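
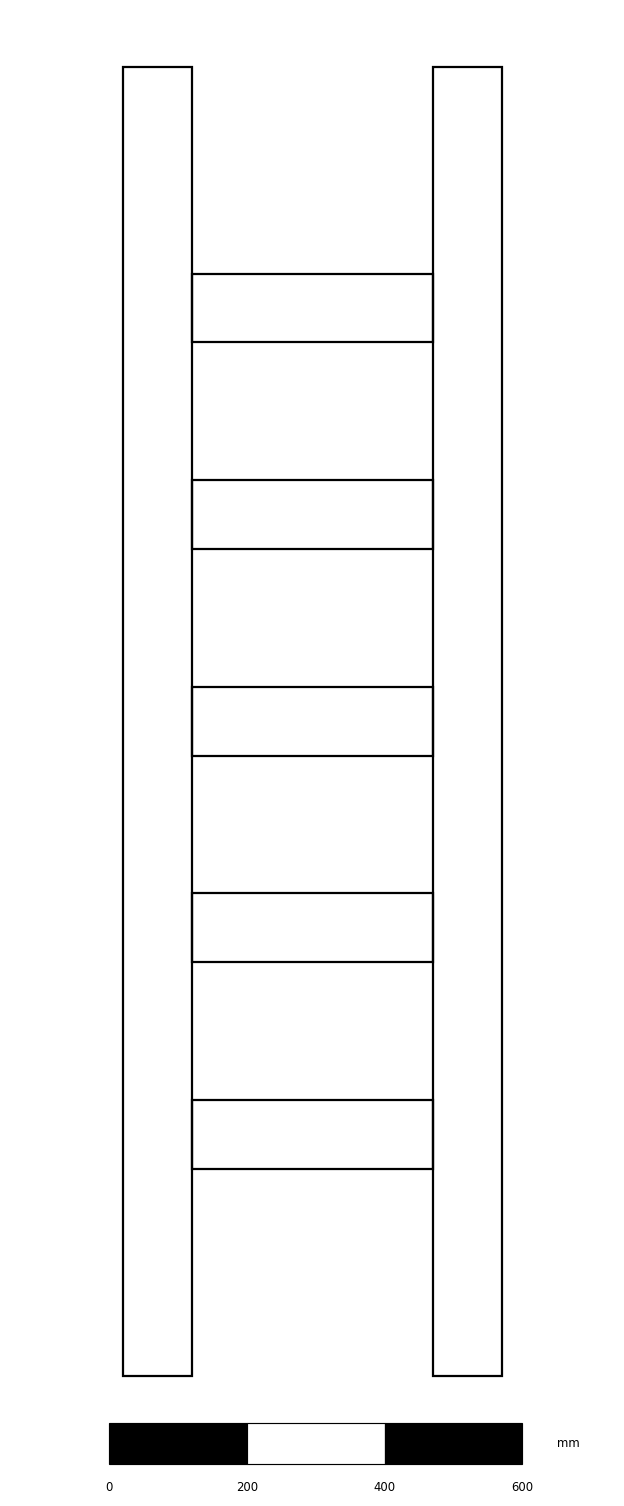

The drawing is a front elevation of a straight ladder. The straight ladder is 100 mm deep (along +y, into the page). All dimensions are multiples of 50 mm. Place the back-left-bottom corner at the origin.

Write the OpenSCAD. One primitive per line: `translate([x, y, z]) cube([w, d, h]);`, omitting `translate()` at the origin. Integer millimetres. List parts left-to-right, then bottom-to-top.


cube([100, 100, 1900]);
translate([100, 0, 300]) cube([350, 100, 100]);
translate([100, 0, 600]) cube([350, 100, 100]);
translate([100, 0, 900]) cube([350, 100, 100]);
translate([100, 0, 1200]) cube([350, 100, 100]);
translate([100, 0, 1500]) cube([350, 100, 100]);
translate([450, 0, 0]) cube([100, 100, 1900]);


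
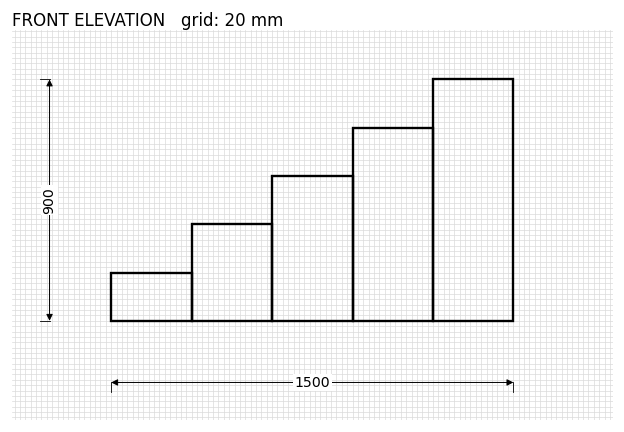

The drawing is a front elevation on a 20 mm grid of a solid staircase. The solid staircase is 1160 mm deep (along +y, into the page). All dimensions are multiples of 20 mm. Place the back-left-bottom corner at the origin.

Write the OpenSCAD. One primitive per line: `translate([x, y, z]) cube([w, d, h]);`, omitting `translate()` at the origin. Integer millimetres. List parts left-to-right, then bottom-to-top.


cube([300, 1160, 180]);
translate([300, 0, 0]) cube([300, 1160, 360]);
translate([600, 0, 0]) cube([300, 1160, 540]);
translate([900, 0, 0]) cube([300, 1160, 720]);
translate([1200, 0, 0]) cube([300, 1160, 900]);


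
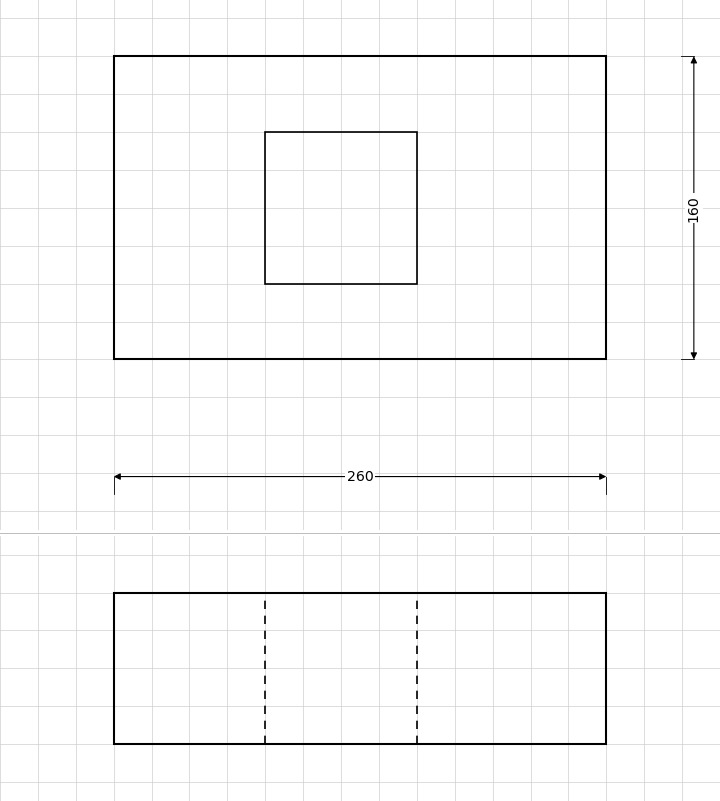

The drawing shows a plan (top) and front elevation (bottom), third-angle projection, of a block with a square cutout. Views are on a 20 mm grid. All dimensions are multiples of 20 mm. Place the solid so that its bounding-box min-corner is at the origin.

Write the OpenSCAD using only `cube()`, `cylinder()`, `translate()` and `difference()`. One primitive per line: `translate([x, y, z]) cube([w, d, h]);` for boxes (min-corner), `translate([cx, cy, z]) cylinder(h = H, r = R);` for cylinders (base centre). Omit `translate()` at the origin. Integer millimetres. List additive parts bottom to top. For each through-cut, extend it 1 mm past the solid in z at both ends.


difference() {
  cube([260, 160, 80]);
  translate([80, 40, -1]) cube([80, 80, 82]);
}


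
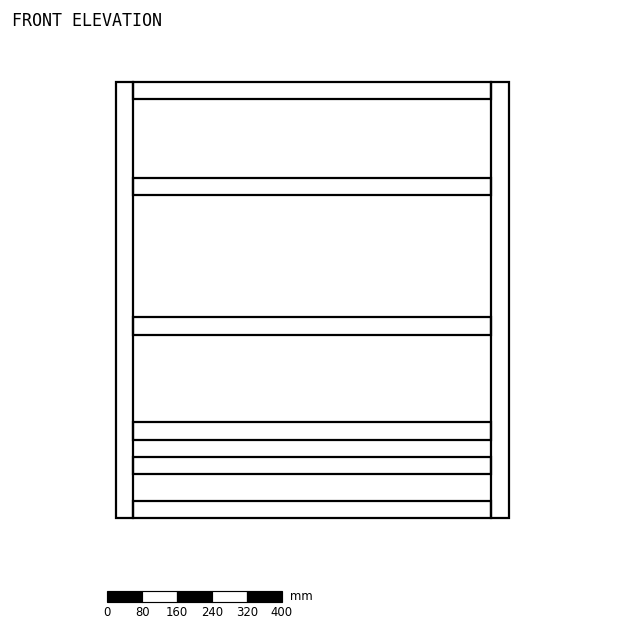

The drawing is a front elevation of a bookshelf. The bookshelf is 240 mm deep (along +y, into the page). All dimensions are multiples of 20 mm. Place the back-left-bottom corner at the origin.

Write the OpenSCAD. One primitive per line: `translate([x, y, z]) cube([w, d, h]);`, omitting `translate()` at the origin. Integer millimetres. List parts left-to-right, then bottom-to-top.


cube([40, 240, 1000]);
translate([40, 0, 0]) cube([820, 240, 40]);
translate([40, 0, 100]) cube([820, 240, 40]);
translate([40, 0, 180]) cube([820, 240, 40]);
translate([40, 0, 420]) cube([820, 240, 40]);
translate([40, 0, 740]) cube([820, 240, 40]);
translate([40, 0, 960]) cube([820, 240, 40]);
translate([860, 0, 0]) cube([40, 240, 1000]);


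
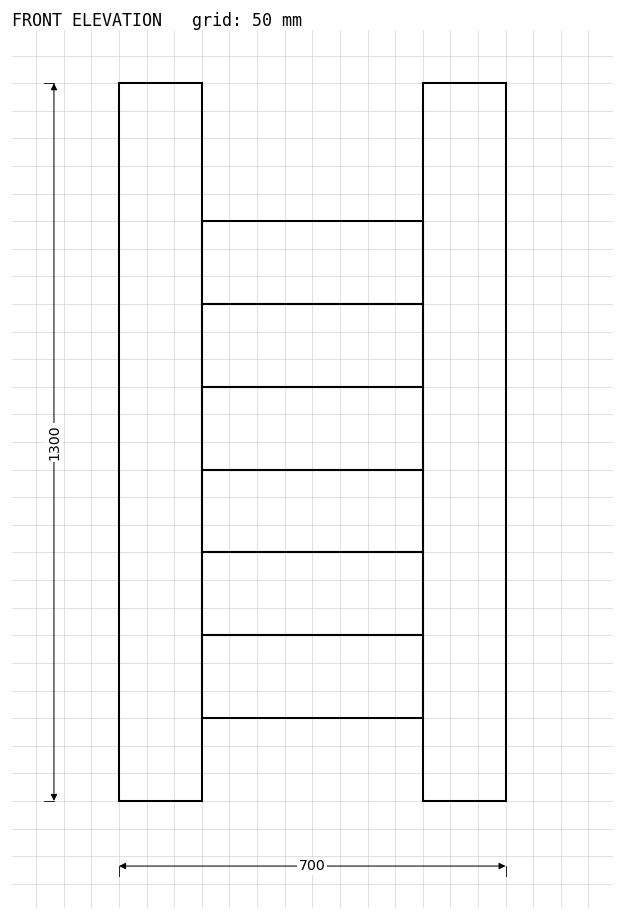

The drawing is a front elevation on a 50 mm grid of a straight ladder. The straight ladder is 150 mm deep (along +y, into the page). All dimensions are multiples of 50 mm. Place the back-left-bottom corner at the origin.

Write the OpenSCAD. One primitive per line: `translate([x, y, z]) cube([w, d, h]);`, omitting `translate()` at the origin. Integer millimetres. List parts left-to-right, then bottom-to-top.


cube([150, 150, 1300]);
translate([150, 0, 150]) cube([400, 150, 150]);
translate([150, 0, 300]) cube([400, 150, 150]);
translate([150, 0, 450]) cube([400, 150, 150]);
translate([150, 0, 600]) cube([400, 150, 150]);
translate([150, 0, 750]) cube([400, 150, 150]);
translate([150, 0, 900]) cube([400, 150, 150]);
translate([550, 0, 0]) cube([150, 150, 1300]);


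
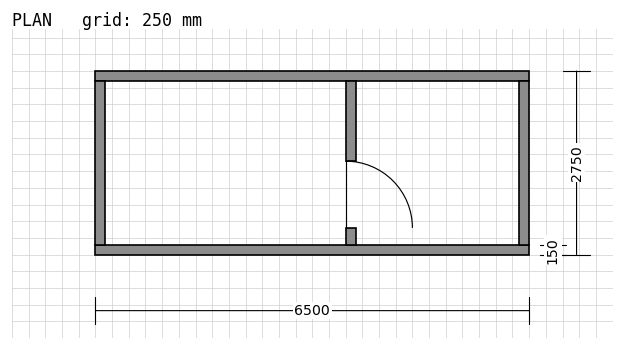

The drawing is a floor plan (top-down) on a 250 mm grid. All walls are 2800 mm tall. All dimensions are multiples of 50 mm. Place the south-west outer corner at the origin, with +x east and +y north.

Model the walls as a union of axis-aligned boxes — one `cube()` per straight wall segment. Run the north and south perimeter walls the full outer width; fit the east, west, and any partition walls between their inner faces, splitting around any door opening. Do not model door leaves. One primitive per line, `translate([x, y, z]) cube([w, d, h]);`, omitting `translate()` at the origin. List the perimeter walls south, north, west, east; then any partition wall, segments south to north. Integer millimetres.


cube([6500, 150, 2800]);
translate([0, 2600, 0]) cube([6500, 150, 2800]);
translate([0, 150, 0]) cube([150, 2450, 2800]);
translate([6350, 150, 0]) cube([150, 2450, 2800]);
translate([3750, 150, 0]) cube([150, 250, 2800]);
translate([3750, 1400, 0]) cube([150, 1200, 2800]);


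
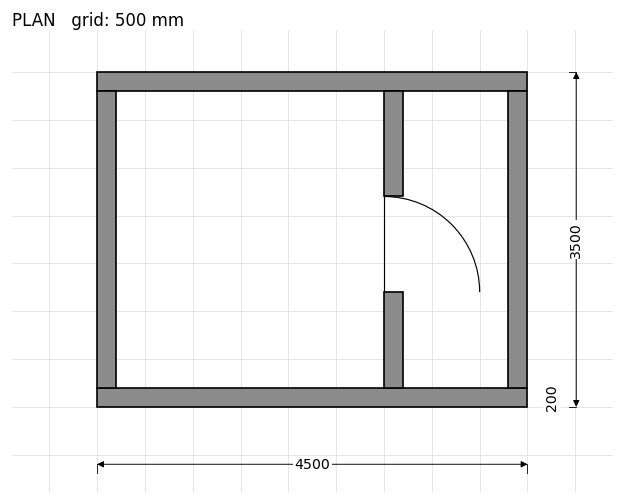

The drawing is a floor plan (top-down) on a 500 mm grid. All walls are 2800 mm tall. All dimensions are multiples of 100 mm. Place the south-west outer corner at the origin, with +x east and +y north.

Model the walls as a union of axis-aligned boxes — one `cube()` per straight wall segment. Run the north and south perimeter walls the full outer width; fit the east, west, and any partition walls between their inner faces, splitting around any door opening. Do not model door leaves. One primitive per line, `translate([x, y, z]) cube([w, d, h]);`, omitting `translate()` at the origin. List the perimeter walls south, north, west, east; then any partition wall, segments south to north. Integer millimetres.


cube([4500, 200, 2800]);
translate([0, 3300, 0]) cube([4500, 200, 2800]);
translate([0, 200, 0]) cube([200, 3100, 2800]);
translate([4300, 200, 0]) cube([200, 3100, 2800]);
translate([3000, 200, 0]) cube([200, 1000, 2800]);
translate([3000, 2200, 0]) cube([200, 1100, 2800]);


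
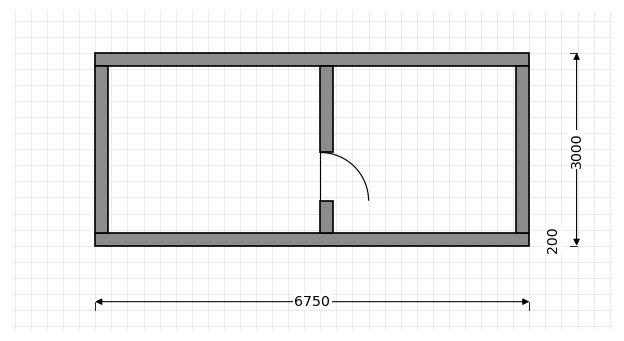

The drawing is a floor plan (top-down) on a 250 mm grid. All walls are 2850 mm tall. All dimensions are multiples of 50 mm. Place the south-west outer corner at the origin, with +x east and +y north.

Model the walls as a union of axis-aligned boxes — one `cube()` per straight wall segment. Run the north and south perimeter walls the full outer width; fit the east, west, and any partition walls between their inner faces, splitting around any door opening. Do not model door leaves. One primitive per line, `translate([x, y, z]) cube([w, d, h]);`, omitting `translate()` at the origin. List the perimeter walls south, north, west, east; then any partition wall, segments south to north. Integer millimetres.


cube([6750, 200, 2850]);
translate([0, 2800, 0]) cube([6750, 200, 2850]);
translate([0, 200, 0]) cube([200, 2600, 2850]);
translate([6550, 200, 0]) cube([200, 2600, 2850]);
translate([3500, 200, 0]) cube([200, 500, 2850]);
translate([3500, 1450, 0]) cube([200, 1350, 2850]);


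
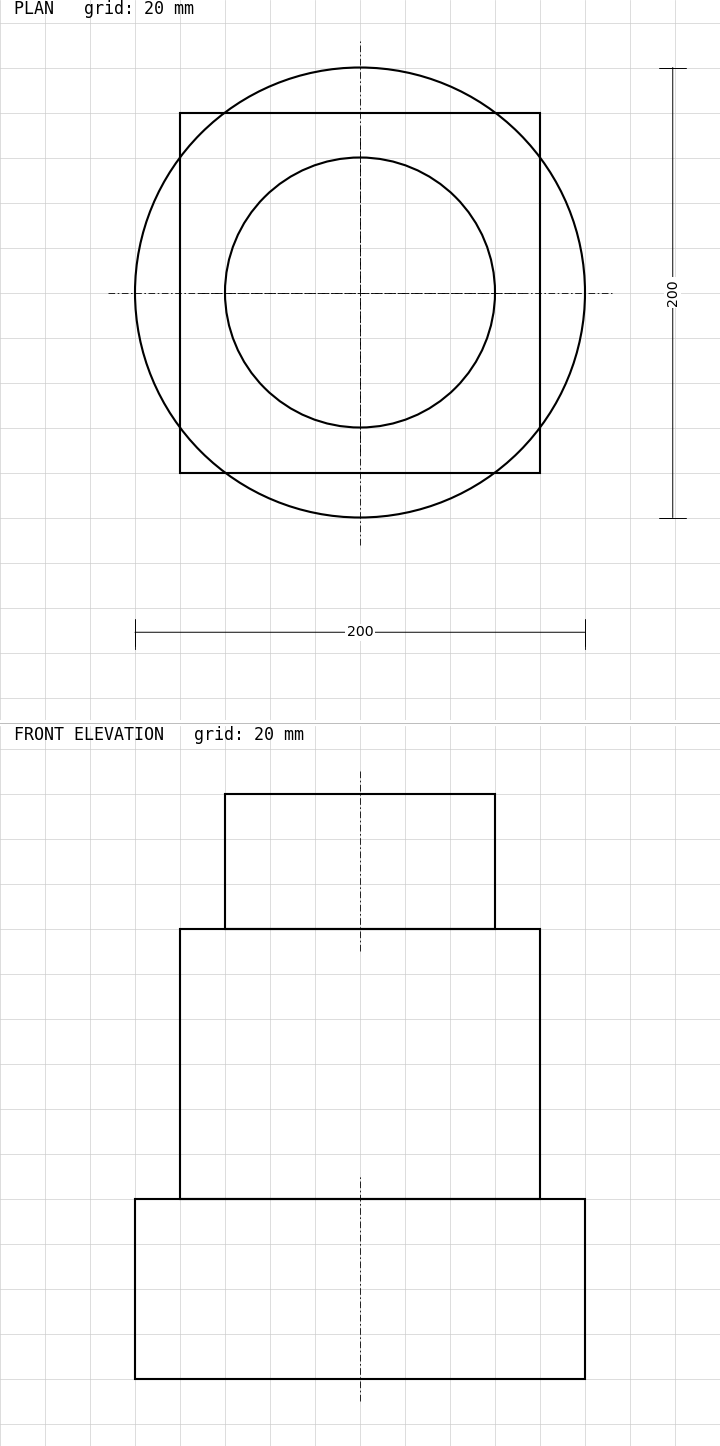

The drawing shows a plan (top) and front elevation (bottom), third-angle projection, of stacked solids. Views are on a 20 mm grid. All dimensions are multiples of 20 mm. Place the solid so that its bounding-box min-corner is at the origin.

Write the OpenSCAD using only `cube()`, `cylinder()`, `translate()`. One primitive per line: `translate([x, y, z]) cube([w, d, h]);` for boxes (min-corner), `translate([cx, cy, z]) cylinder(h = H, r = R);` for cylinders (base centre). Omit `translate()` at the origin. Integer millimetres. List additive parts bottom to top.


translate([100, 100, 0]) cylinder(h = 80, r = 100);
translate([20, 20, 80]) cube([160, 160, 120]);
translate([100, 100, 200]) cylinder(h = 60, r = 60);


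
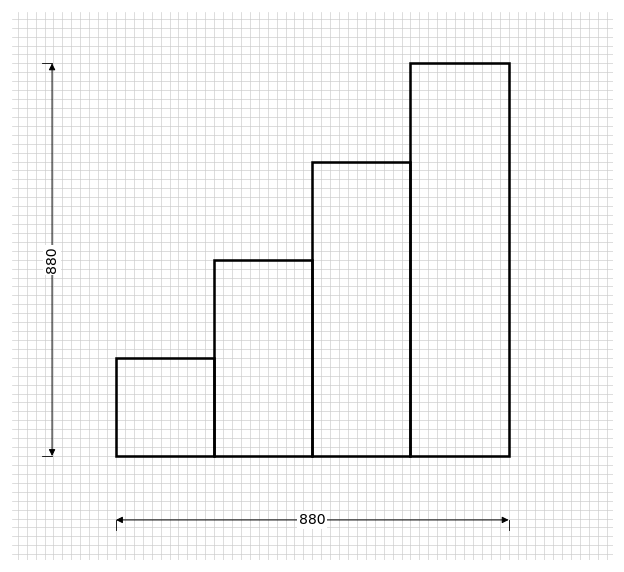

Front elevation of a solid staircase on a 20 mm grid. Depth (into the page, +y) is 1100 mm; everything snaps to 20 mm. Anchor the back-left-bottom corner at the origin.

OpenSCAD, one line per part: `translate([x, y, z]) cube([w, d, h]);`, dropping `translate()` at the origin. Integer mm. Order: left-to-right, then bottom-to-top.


cube([220, 1100, 220]);
translate([220, 0, 0]) cube([220, 1100, 440]);
translate([440, 0, 0]) cube([220, 1100, 660]);
translate([660, 0, 0]) cube([220, 1100, 880]);


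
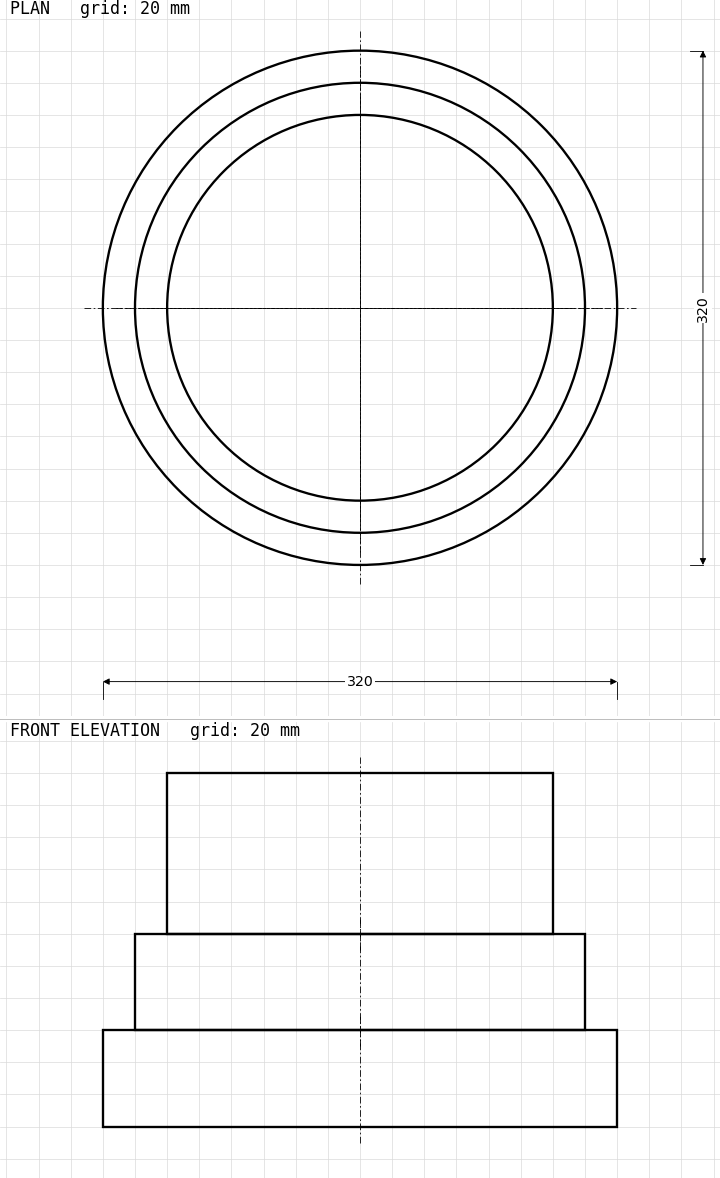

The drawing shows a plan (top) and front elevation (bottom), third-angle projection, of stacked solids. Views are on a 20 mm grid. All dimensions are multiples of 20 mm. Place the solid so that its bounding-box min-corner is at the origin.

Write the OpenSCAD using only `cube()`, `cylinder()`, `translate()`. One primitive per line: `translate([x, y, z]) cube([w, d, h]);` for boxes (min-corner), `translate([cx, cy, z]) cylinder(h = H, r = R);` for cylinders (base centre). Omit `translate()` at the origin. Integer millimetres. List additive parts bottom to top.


translate([160, 160, 0]) cylinder(h = 60, r = 160);
translate([160, 160, 60]) cylinder(h = 60, r = 140);
translate([160, 160, 120]) cylinder(h = 100, r = 120);


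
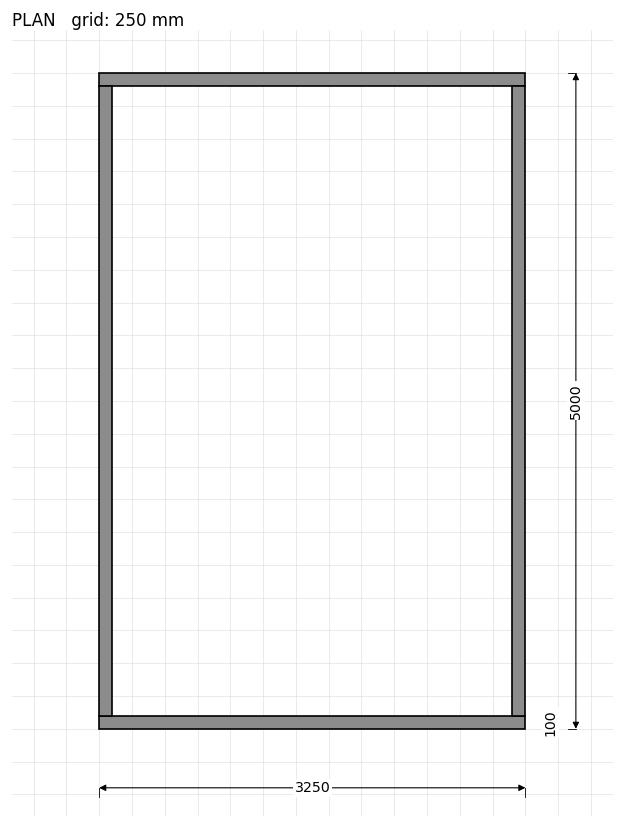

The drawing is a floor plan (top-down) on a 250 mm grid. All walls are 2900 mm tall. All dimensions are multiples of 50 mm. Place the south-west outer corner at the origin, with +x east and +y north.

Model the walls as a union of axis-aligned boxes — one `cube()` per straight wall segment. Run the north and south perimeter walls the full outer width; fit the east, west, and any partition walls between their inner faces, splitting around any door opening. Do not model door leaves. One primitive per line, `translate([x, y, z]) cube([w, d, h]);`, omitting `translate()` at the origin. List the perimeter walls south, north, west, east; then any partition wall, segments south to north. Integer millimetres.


cube([3250, 100, 2900]);
translate([0, 4900, 0]) cube([3250, 100, 2900]);
translate([0, 100, 0]) cube([100, 4800, 2900]);
translate([3150, 100, 0]) cube([100, 4800, 2900]);


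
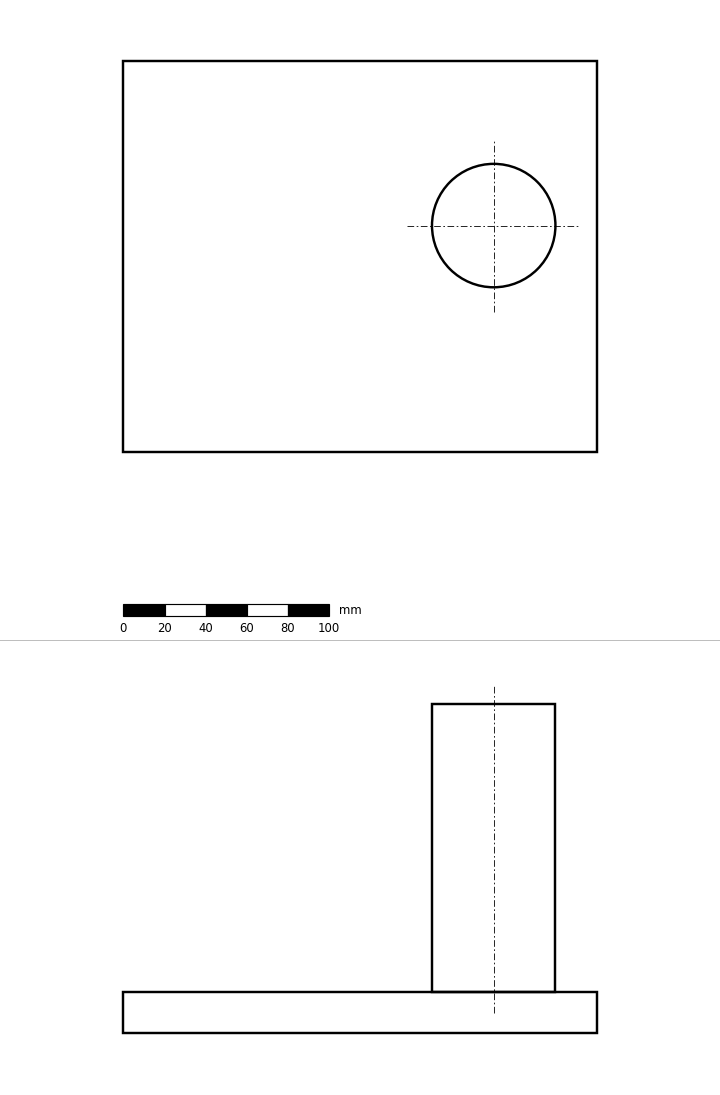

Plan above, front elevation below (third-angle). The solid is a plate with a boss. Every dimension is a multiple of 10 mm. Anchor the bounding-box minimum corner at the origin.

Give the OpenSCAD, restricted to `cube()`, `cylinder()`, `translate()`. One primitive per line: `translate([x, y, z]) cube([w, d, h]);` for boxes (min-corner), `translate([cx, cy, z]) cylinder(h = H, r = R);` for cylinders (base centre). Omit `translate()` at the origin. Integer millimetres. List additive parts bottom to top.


cube([230, 190, 20]);
translate([180, 110, 20]) cylinder(h = 140, r = 30);


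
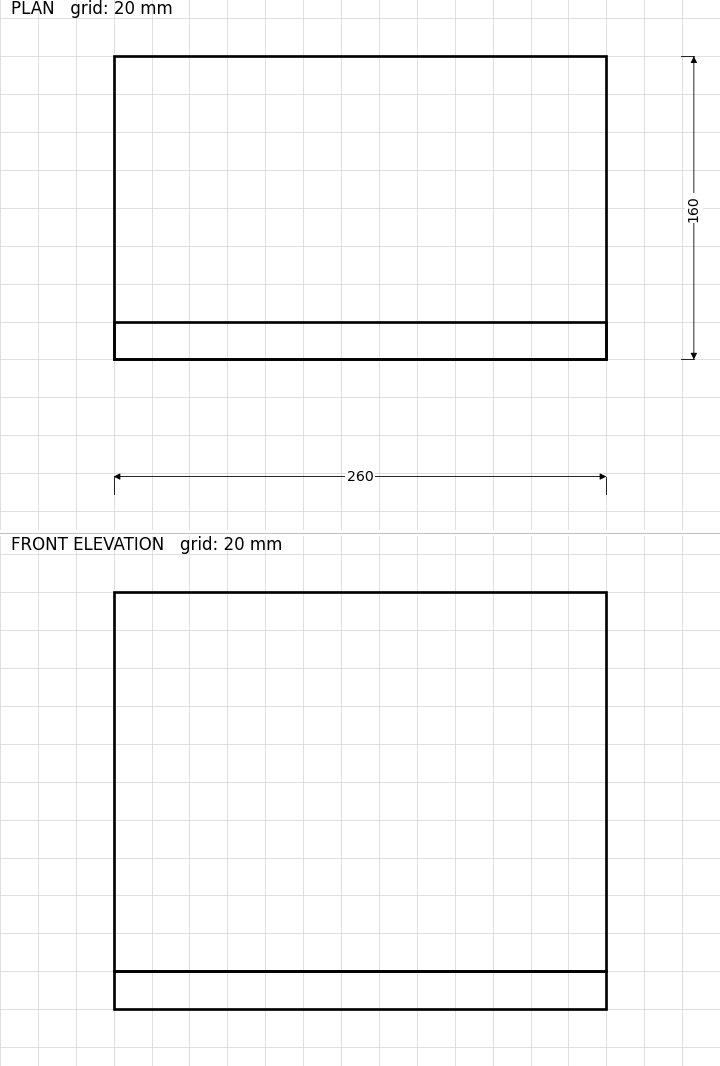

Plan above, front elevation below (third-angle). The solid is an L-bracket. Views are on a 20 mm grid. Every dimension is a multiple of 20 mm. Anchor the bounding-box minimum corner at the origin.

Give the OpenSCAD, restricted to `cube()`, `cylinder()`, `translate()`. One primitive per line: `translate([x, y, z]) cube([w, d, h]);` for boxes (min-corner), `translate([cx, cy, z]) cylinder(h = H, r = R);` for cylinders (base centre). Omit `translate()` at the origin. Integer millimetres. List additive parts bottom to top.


cube([260, 160, 20]);
translate([0, 0, 20]) cube([260, 20, 200]);


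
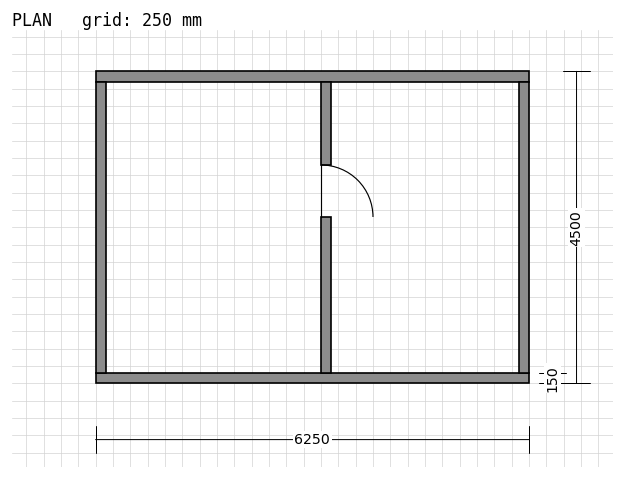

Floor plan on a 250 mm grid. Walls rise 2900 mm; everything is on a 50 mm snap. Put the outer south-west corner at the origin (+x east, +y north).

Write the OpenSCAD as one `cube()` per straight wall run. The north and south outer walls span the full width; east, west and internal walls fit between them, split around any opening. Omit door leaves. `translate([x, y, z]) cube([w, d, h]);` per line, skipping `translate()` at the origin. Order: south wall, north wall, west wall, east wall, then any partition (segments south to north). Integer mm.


cube([6250, 150, 2900]);
translate([0, 4350, 0]) cube([6250, 150, 2900]);
translate([0, 150, 0]) cube([150, 4200, 2900]);
translate([6100, 150, 0]) cube([150, 4200, 2900]);
translate([3250, 150, 0]) cube([150, 2250, 2900]);
translate([3250, 3150, 0]) cube([150, 1200, 2900]);


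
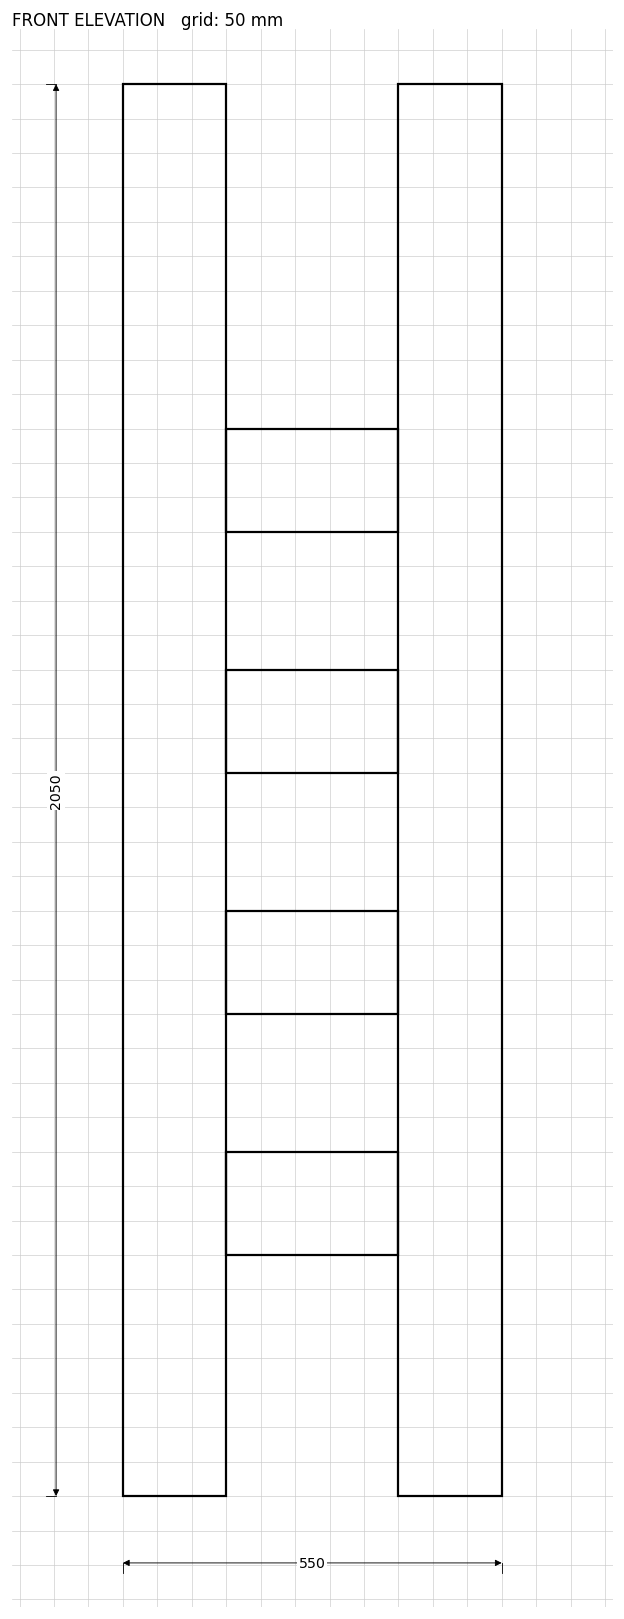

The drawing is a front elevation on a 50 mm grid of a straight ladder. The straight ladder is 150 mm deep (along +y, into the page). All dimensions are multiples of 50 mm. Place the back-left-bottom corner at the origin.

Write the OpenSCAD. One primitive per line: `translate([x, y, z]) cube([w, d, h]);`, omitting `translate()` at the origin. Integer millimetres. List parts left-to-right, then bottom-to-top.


cube([150, 150, 2050]);
translate([150, 0, 350]) cube([250, 150, 150]);
translate([150, 0, 700]) cube([250, 150, 150]);
translate([150, 0, 1050]) cube([250, 150, 150]);
translate([150, 0, 1400]) cube([250, 150, 150]);
translate([400, 0, 0]) cube([150, 150, 2050]);


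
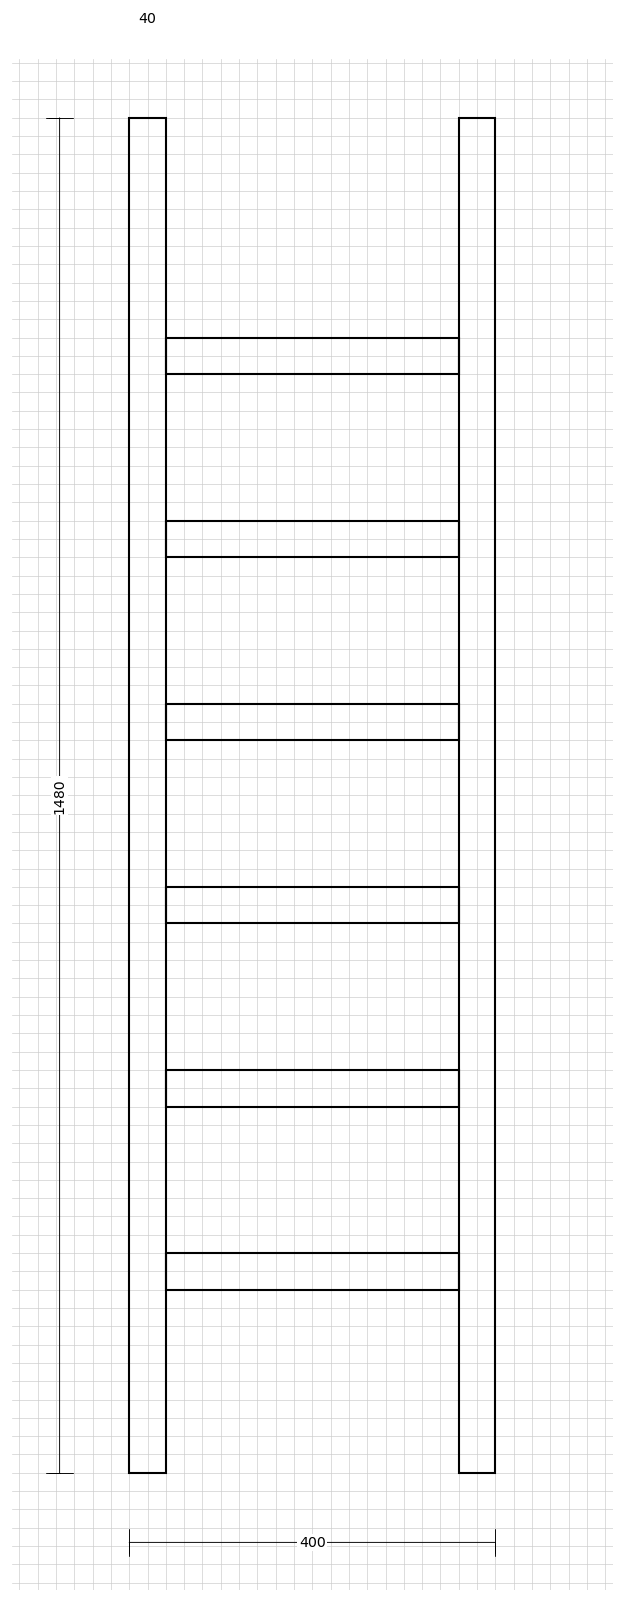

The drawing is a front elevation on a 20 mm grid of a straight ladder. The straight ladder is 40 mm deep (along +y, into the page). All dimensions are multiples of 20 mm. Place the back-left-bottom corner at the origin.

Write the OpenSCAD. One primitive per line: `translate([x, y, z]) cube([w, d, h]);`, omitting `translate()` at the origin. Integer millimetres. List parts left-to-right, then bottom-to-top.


cube([40, 40, 1480]);
translate([40, 0, 200]) cube([320, 40, 40]);
translate([40, 0, 400]) cube([320, 40, 40]);
translate([40, 0, 600]) cube([320, 40, 40]);
translate([40, 0, 800]) cube([320, 40, 40]);
translate([40, 0, 1000]) cube([320, 40, 40]);
translate([40, 0, 1200]) cube([320, 40, 40]);
translate([360, 0, 0]) cube([40, 40, 1480]);


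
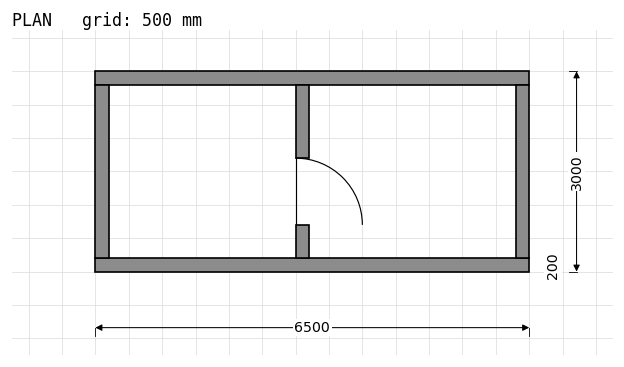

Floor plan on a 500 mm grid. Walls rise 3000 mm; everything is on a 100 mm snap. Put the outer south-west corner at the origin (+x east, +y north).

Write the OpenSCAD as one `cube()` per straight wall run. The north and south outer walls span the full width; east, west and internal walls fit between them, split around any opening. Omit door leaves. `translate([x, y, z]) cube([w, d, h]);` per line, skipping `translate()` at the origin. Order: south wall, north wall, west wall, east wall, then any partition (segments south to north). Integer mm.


cube([6500, 200, 3000]);
translate([0, 2800, 0]) cube([6500, 200, 3000]);
translate([0, 200, 0]) cube([200, 2600, 3000]);
translate([6300, 200, 0]) cube([200, 2600, 3000]);
translate([3000, 200, 0]) cube([200, 500, 3000]);
translate([3000, 1700, 0]) cube([200, 1100, 3000]);


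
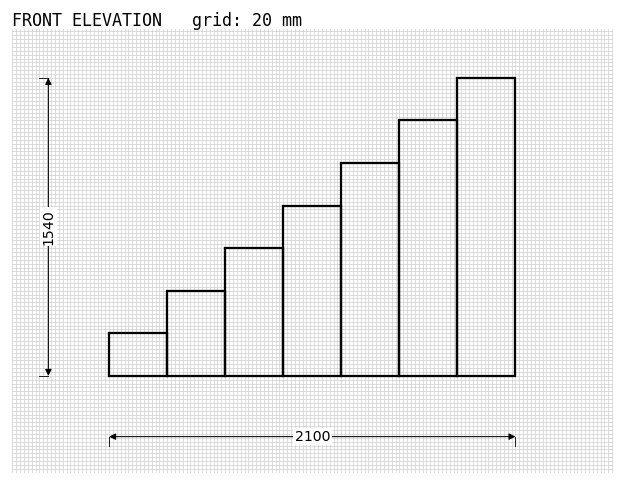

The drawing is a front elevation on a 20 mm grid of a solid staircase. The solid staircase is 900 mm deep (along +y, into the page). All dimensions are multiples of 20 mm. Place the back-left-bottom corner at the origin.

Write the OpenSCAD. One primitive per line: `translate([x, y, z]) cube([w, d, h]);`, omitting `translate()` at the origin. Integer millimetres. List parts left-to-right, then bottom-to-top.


cube([300, 900, 220]);
translate([300, 0, 0]) cube([300, 900, 440]);
translate([600, 0, 0]) cube([300, 900, 660]);
translate([900, 0, 0]) cube([300, 900, 880]);
translate([1200, 0, 0]) cube([300, 900, 1100]);
translate([1500, 0, 0]) cube([300, 900, 1320]);
translate([1800, 0, 0]) cube([300, 900, 1540]);


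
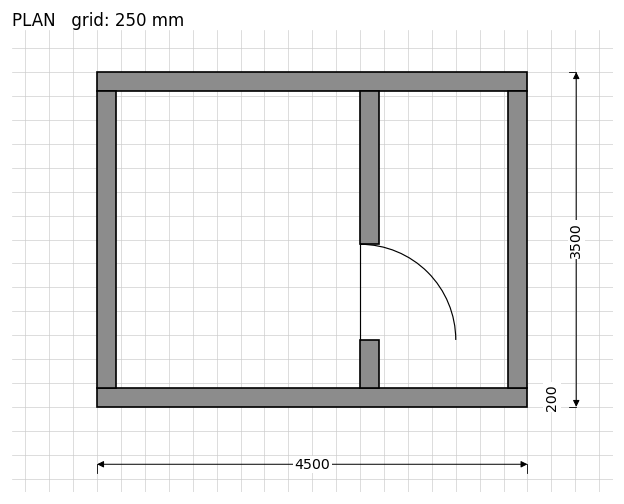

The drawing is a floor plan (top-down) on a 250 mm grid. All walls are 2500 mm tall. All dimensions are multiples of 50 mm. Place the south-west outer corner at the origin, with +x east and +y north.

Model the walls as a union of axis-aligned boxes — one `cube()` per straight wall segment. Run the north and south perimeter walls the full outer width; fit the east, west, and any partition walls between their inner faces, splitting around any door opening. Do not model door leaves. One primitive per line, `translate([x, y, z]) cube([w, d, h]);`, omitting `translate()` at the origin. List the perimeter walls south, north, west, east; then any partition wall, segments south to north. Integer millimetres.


cube([4500, 200, 2500]);
translate([0, 3300, 0]) cube([4500, 200, 2500]);
translate([0, 200, 0]) cube([200, 3100, 2500]);
translate([4300, 200, 0]) cube([200, 3100, 2500]);
translate([2750, 200, 0]) cube([200, 500, 2500]);
translate([2750, 1700, 0]) cube([200, 1600, 2500]);


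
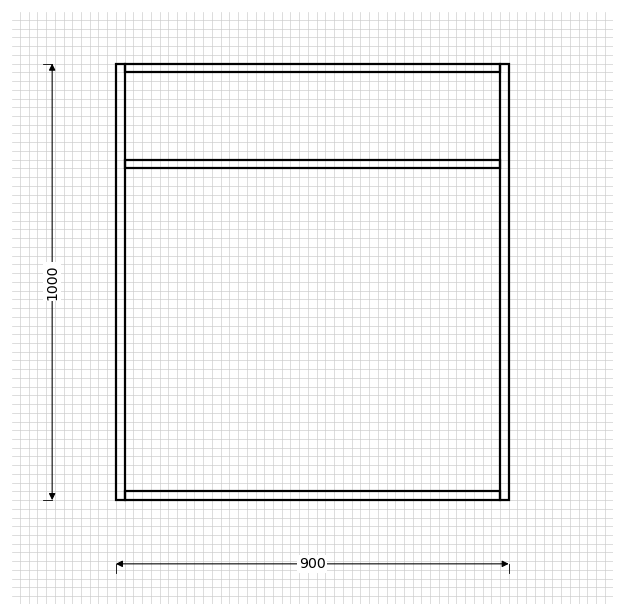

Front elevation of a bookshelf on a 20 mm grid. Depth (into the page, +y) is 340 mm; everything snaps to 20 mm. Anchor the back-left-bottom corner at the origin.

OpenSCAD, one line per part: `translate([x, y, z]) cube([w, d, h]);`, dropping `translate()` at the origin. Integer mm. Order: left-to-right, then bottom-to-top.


cube([20, 340, 1000]);
translate([20, 0, 0]) cube([860, 340, 20]);
translate([20, 0, 760]) cube([860, 340, 20]);
translate([20, 0, 980]) cube([860, 340, 20]);
translate([880, 0, 0]) cube([20, 340, 1000]);


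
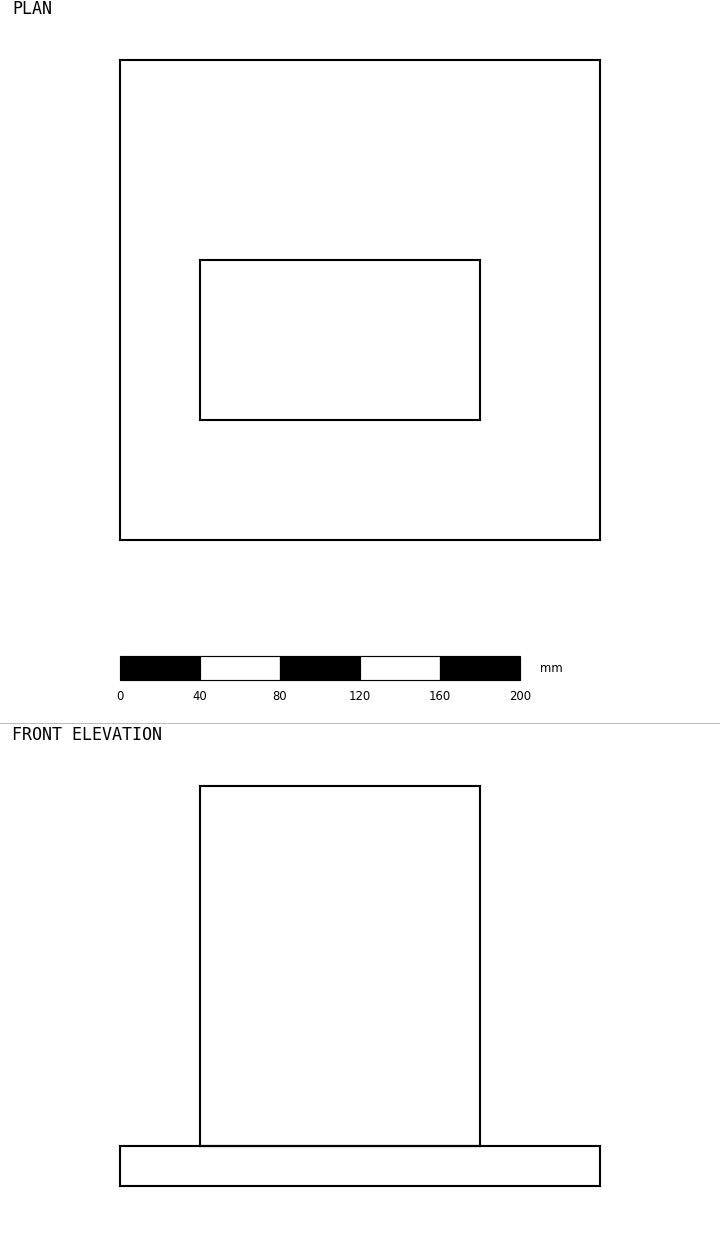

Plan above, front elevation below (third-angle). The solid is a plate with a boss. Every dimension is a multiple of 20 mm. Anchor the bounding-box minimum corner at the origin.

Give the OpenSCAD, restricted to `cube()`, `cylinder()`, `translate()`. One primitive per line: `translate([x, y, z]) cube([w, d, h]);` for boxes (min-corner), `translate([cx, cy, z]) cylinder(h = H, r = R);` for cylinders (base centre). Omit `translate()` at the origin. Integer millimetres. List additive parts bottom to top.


cube([240, 240, 20]);
translate([40, 60, 20]) cube([140, 80, 180]);


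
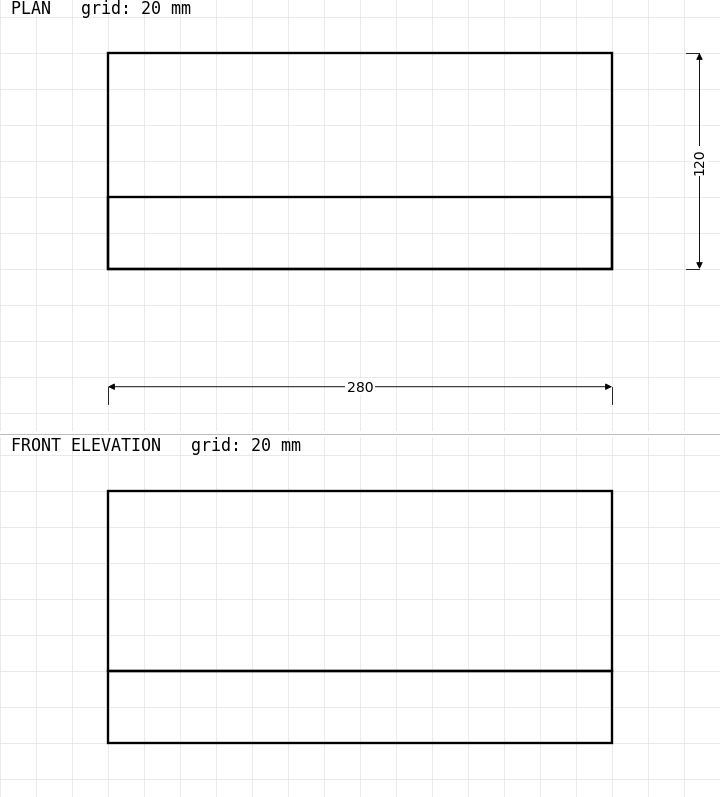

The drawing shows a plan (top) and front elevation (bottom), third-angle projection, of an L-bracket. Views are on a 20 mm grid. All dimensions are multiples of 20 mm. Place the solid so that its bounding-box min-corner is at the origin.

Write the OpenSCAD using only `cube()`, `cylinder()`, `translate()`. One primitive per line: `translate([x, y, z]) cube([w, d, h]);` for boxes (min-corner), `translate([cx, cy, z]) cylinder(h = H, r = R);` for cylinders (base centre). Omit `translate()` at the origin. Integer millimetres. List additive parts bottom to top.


cube([280, 120, 40]);
translate([0, 0, 40]) cube([280, 40, 100]);


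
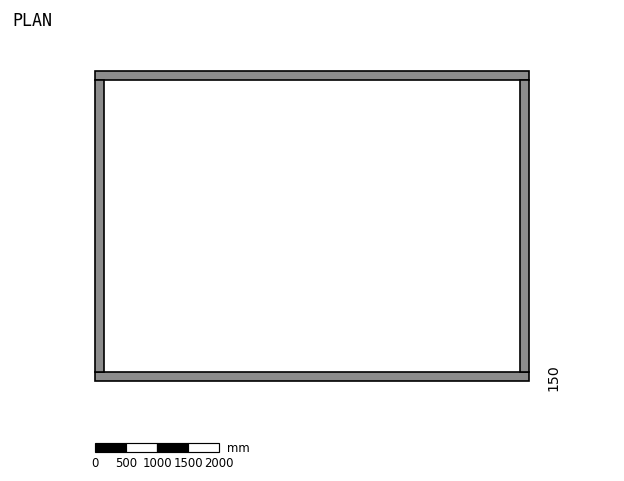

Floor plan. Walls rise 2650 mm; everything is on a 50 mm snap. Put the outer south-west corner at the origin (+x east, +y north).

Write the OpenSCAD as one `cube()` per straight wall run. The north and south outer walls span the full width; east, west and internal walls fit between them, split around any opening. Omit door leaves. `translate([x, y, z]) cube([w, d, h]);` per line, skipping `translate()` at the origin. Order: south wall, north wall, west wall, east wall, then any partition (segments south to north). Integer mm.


cube([7000, 150, 2650]);
translate([0, 4850, 0]) cube([7000, 150, 2650]);
translate([0, 150, 0]) cube([150, 4700, 2650]);
translate([6850, 150, 0]) cube([150, 4700, 2650]);


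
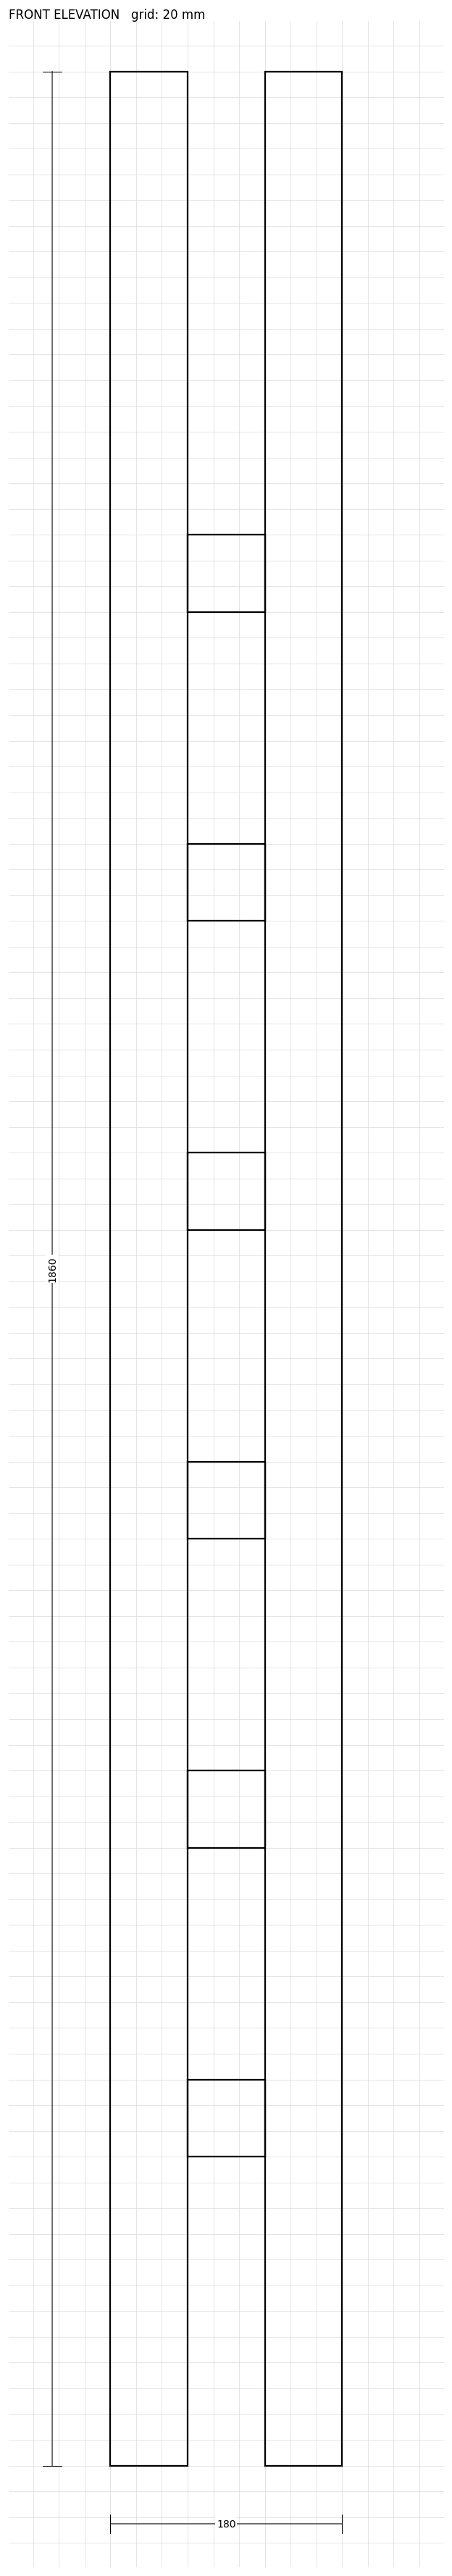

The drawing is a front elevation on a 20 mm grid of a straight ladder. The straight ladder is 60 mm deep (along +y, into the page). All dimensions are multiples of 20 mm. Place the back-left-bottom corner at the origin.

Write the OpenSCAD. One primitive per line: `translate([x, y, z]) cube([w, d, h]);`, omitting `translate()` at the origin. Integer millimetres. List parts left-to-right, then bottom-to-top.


cube([60, 60, 1860]);
translate([60, 0, 240]) cube([60, 60, 60]);
translate([60, 0, 480]) cube([60, 60, 60]);
translate([60, 0, 720]) cube([60, 60, 60]);
translate([60, 0, 960]) cube([60, 60, 60]);
translate([60, 0, 1200]) cube([60, 60, 60]);
translate([60, 0, 1440]) cube([60, 60, 60]);
translate([120, 0, 0]) cube([60, 60, 1860]);


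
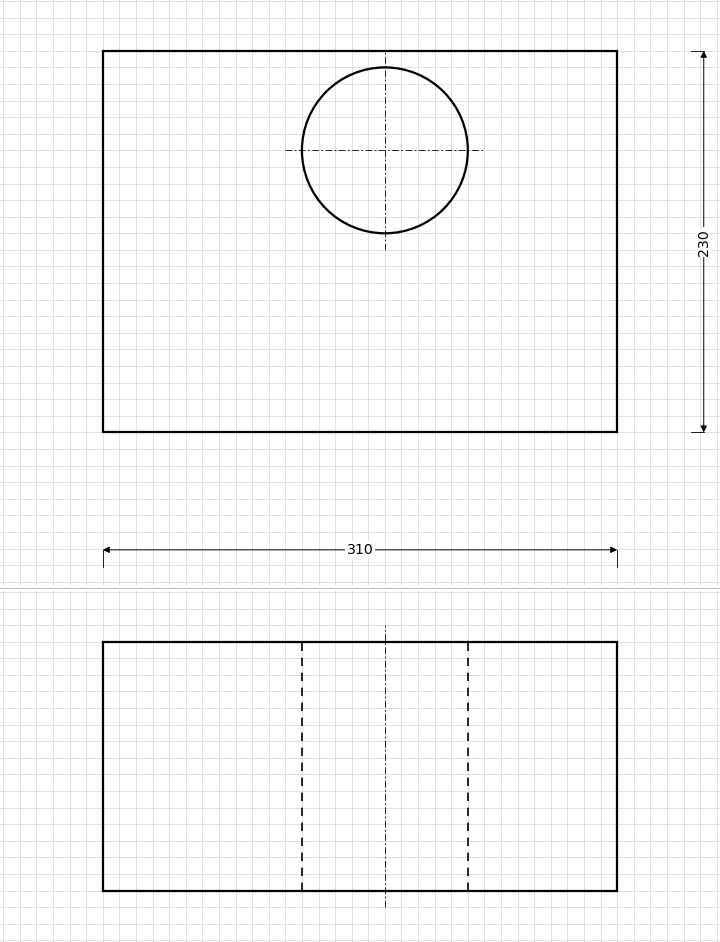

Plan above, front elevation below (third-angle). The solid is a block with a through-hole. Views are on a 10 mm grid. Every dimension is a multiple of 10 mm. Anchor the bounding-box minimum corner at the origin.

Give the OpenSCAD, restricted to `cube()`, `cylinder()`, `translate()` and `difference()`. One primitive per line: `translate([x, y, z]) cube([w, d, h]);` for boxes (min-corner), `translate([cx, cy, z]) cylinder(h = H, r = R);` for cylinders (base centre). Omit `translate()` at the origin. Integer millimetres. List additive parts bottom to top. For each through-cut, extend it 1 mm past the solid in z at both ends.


difference() {
  cube([310, 230, 150]);
  translate([170, 170, -1]) cylinder(h = 152, r = 50);
}


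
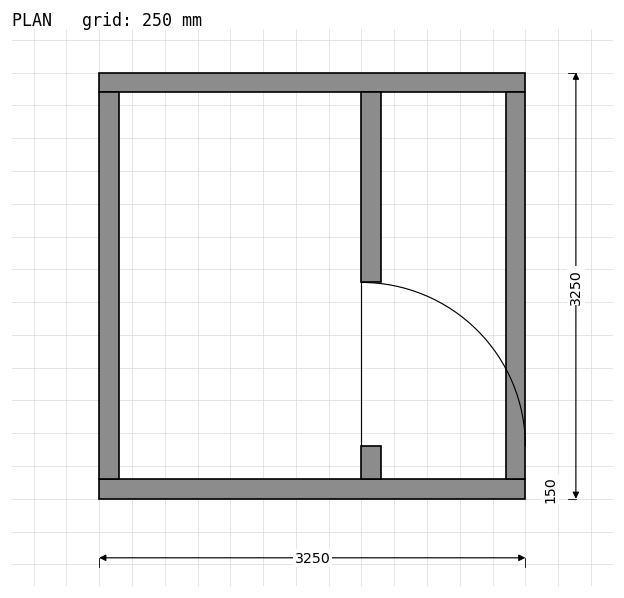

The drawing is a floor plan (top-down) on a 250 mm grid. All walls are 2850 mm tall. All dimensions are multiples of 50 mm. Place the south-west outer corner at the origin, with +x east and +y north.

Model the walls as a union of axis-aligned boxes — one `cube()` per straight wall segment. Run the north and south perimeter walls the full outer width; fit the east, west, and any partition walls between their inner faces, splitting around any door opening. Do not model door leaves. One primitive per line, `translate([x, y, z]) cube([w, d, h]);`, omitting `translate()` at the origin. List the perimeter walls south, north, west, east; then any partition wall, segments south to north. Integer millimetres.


cube([3250, 150, 2850]);
translate([0, 3100, 0]) cube([3250, 150, 2850]);
translate([0, 150, 0]) cube([150, 2950, 2850]);
translate([3100, 150, 0]) cube([150, 2950, 2850]);
translate([2000, 150, 0]) cube([150, 250, 2850]);
translate([2000, 1650, 0]) cube([150, 1450, 2850]);


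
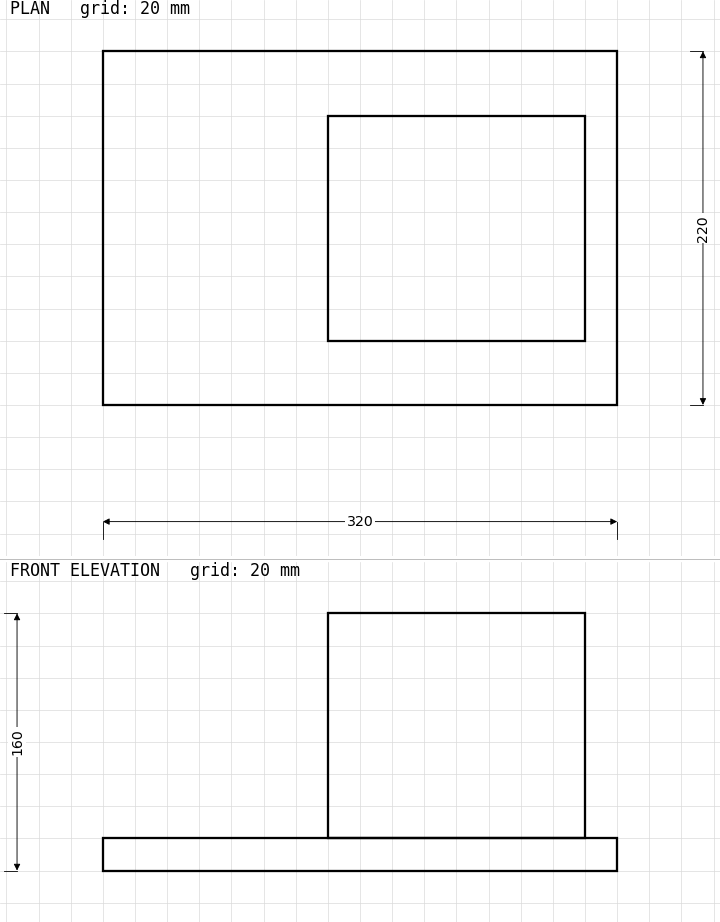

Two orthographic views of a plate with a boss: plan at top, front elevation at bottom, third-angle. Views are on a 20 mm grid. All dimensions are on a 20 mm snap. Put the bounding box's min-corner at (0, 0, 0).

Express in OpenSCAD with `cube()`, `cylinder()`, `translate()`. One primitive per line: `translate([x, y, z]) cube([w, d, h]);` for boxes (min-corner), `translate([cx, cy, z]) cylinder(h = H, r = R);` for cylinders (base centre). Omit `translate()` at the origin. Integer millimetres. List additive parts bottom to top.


cube([320, 220, 20]);
translate([140, 40, 20]) cube([160, 140, 140]);


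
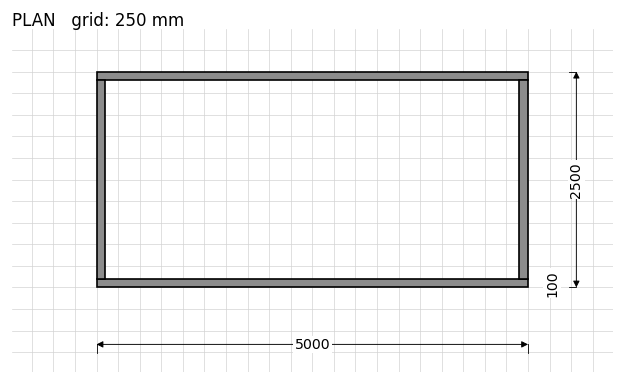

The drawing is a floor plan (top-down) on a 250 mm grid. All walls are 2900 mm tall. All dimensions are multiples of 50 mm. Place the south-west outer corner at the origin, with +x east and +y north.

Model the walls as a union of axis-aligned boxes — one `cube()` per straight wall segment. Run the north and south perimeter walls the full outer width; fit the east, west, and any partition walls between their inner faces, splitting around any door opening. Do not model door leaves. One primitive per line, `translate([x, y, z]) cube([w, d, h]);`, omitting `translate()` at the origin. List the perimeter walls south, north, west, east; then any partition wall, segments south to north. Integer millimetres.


cube([5000, 100, 2900]);
translate([0, 2400, 0]) cube([5000, 100, 2900]);
translate([0, 100, 0]) cube([100, 2300, 2900]);
translate([4900, 100, 0]) cube([100, 2300, 2900]);


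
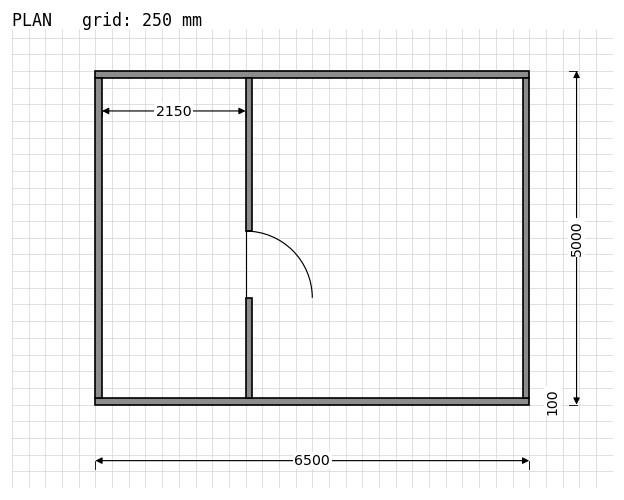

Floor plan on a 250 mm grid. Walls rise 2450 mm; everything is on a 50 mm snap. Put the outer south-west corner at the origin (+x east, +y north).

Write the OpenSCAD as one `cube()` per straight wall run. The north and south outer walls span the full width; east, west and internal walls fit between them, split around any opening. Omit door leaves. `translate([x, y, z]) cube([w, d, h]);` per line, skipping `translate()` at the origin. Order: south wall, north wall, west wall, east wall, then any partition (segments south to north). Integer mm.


cube([6500, 100, 2450]);
translate([0, 4900, 0]) cube([6500, 100, 2450]);
translate([0, 100, 0]) cube([100, 4800, 2450]);
translate([6400, 100, 0]) cube([100, 4800, 2450]);
translate([2250, 100, 0]) cube([100, 1500, 2450]);
translate([2250, 2600, 0]) cube([100, 2300, 2450]);


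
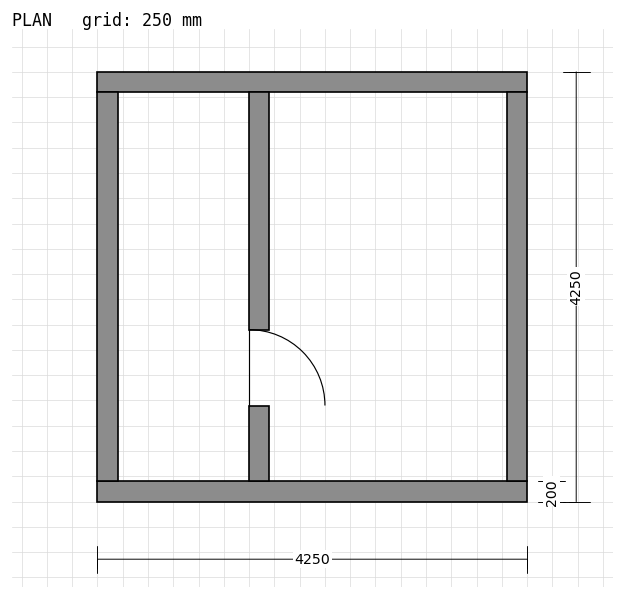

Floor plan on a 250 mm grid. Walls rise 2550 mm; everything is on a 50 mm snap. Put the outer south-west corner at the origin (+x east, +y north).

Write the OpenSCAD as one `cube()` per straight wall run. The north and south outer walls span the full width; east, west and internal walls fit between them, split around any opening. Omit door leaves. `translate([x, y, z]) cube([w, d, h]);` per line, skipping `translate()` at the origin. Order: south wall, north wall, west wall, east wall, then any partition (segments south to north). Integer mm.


cube([4250, 200, 2550]);
translate([0, 4050, 0]) cube([4250, 200, 2550]);
translate([0, 200, 0]) cube([200, 3850, 2550]);
translate([4050, 200, 0]) cube([200, 3850, 2550]);
translate([1500, 200, 0]) cube([200, 750, 2550]);
translate([1500, 1700, 0]) cube([200, 2350, 2550]);


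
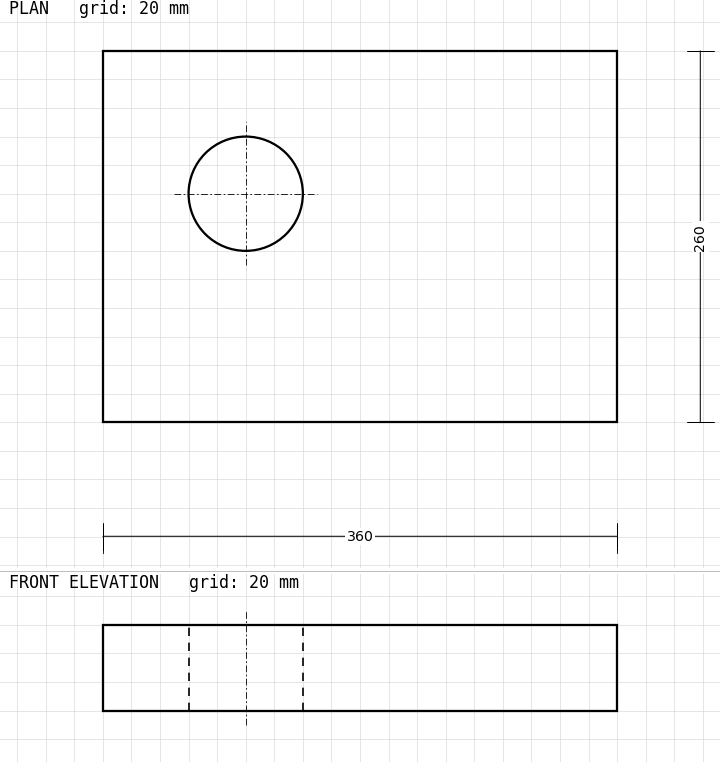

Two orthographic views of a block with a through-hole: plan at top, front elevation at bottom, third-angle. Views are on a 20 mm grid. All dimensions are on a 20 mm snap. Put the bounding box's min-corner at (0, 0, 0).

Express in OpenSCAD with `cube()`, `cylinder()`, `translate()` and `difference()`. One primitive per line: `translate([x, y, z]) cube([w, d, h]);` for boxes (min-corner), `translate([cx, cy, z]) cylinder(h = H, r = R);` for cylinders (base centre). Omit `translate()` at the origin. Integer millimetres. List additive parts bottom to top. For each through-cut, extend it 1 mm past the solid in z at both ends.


difference() {
  cube([360, 260, 60]);
  translate([100, 160, -1]) cylinder(h = 62, r = 40);
}


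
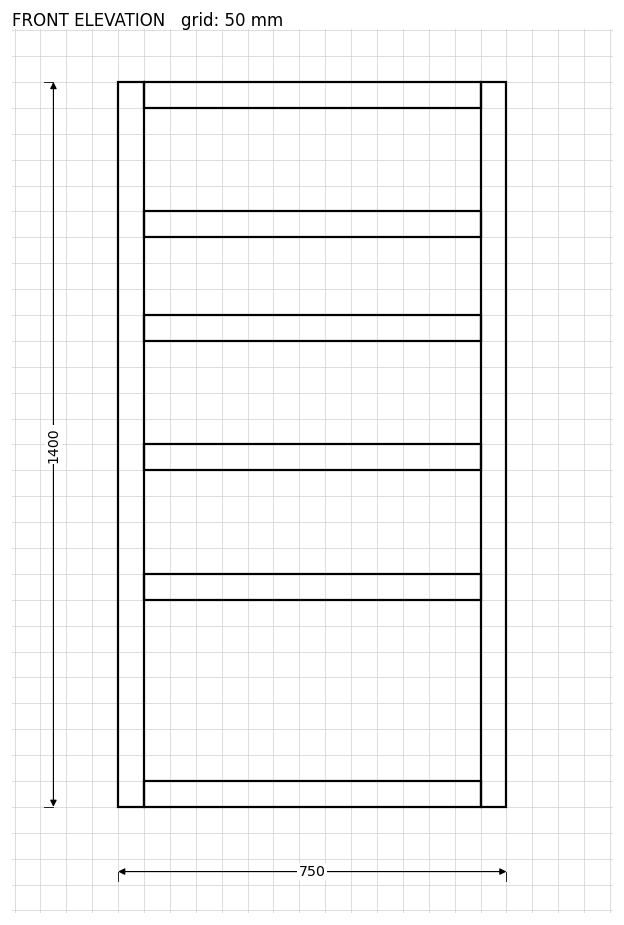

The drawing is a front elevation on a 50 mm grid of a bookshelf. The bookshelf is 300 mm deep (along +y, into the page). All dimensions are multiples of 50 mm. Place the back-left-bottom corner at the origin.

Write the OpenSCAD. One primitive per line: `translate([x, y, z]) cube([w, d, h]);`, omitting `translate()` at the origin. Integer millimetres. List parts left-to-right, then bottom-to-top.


cube([50, 300, 1400]);
translate([50, 0, 0]) cube([650, 300, 50]);
translate([50, 0, 400]) cube([650, 300, 50]);
translate([50, 0, 650]) cube([650, 300, 50]);
translate([50, 0, 900]) cube([650, 300, 50]);
translate([50, 0, 1100]) cube([650, 300, 50]);
translate([50, 0, 1350]) cube([650, 300, 50]);
translate([700, 0, 0]) cube([50, 300, 1400]);


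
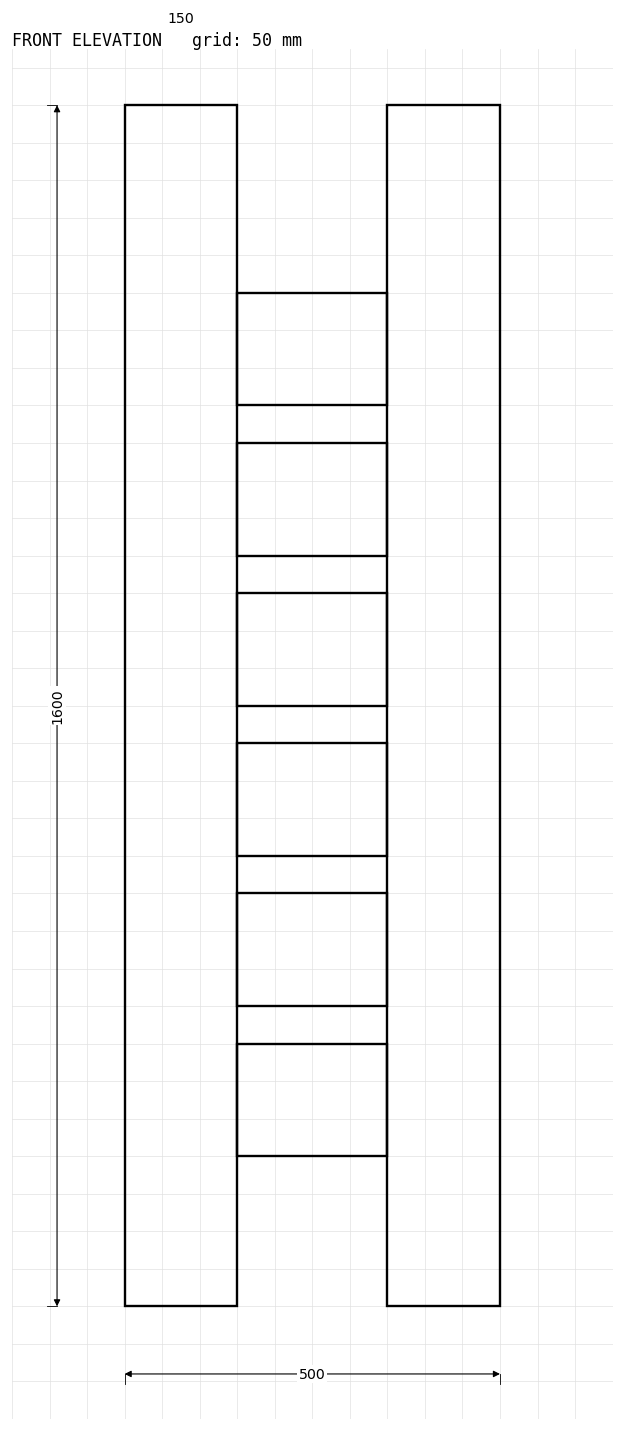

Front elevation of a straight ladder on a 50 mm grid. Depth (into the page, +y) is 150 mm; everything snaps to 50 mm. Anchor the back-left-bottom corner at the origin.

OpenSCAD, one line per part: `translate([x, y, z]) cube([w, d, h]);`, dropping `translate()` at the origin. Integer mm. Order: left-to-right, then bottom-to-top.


cube([150, 150, 1600]);
translate([150, 0, 200]) cube([200, 150, 150]);
translate([150, 0, 400]) cube([200, 150, 150]);
translate([150, 0, 600]) cube([200, 150, 150]);
translate([150, 0, 800]) cube([200, 150, 150]);
translate([150, 0, 1000]) cube([200, 150, 150]);
translate([150, 0, 1200]) cube([200, 150, 150]);
translate([350, 0, 0]) cube([150, 150, 1600]);


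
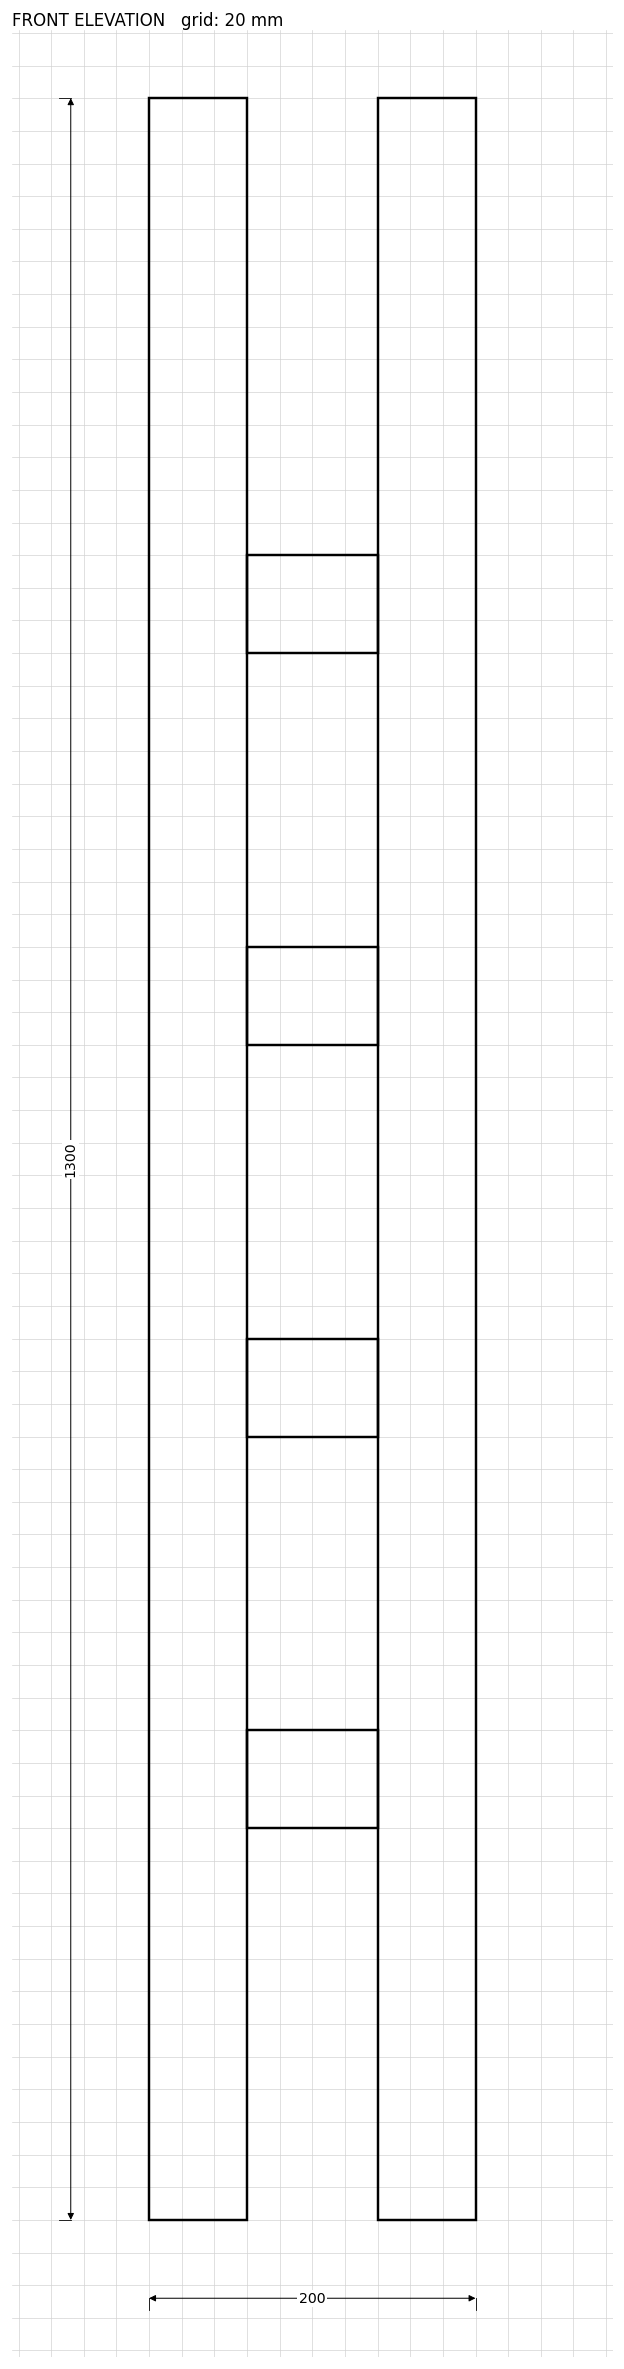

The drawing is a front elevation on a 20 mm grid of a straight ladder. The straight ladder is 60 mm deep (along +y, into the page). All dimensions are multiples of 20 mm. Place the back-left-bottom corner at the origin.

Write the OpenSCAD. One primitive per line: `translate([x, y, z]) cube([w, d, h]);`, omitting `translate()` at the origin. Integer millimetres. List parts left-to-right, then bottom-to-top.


cube([60, 60, 1300]);
translate([60, 0, 240]) cube([80, 60, 60]);
translate([60, 0, 480]) cube([80, 60, 60]);
translate([60, 0, 720]) cube([80, 60, 60]);
translate([60, 0, 960]) cube([80, 60, 60]);
translate([140, 0, 0]) cube([60, 60, 1300]);


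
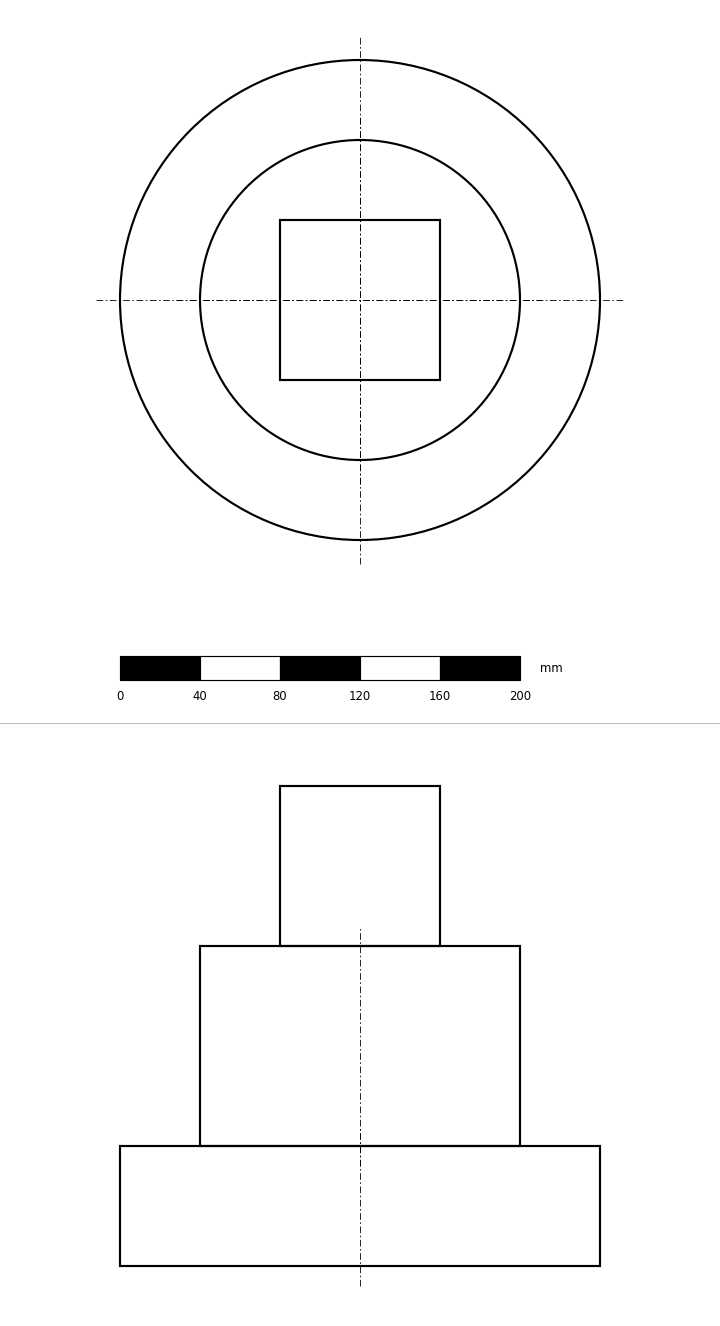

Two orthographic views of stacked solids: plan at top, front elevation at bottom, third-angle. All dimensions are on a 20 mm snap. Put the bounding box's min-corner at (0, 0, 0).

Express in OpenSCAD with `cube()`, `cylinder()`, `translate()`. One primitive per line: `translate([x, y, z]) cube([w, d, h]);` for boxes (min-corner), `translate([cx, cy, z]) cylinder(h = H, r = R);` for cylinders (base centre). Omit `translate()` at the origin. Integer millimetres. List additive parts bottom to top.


translate([120, 120, 0]) cylinder(h = 60, r = 120);
translate([120, 120, 60]) cylinder(h = 100, r = 80);
translate([80, 80, 160]) cube([80, 80, 80]);
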